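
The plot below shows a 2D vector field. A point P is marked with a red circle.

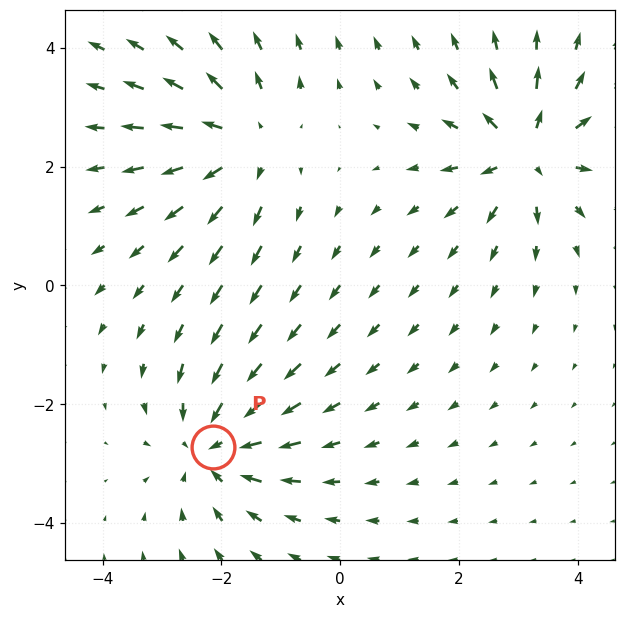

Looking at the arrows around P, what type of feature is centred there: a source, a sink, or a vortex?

At P (-2.1, -2.7) the arrows converge inward. Divergence about -3, curl ≈0 — negative divergence with near-zero curl is a sink.

sink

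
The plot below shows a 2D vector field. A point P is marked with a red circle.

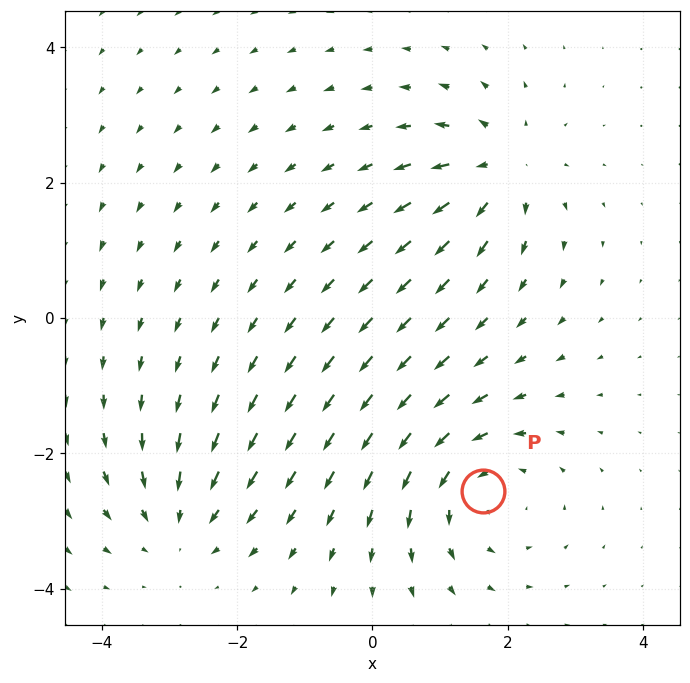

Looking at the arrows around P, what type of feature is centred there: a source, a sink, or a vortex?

vortex

At P (1.6, -2.6) the arrows circulate counterclockwise. Divergence ≈0, curl about +4 — near-zero divergence with nonzero curl is a vortex.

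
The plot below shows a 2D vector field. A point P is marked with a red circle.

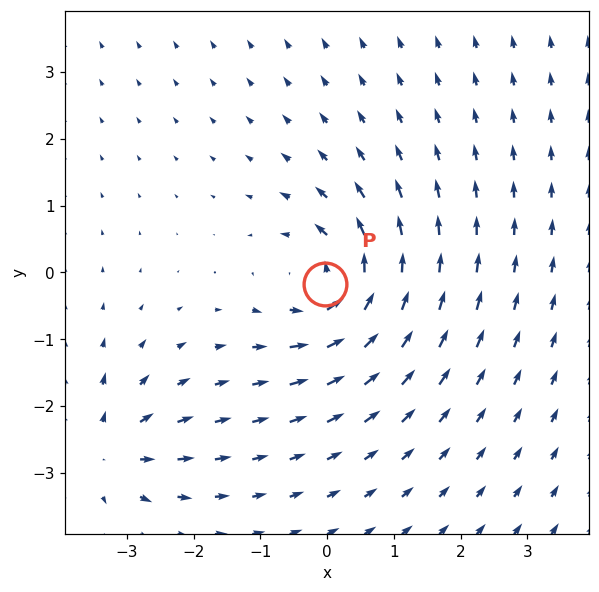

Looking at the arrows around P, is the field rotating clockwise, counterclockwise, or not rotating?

counterclockwise

Near P at (-0.0, -0.2) the arrows circulate counterclockwise. The curl (z-component) there is about +5; positive curl means counterclockwise rotation.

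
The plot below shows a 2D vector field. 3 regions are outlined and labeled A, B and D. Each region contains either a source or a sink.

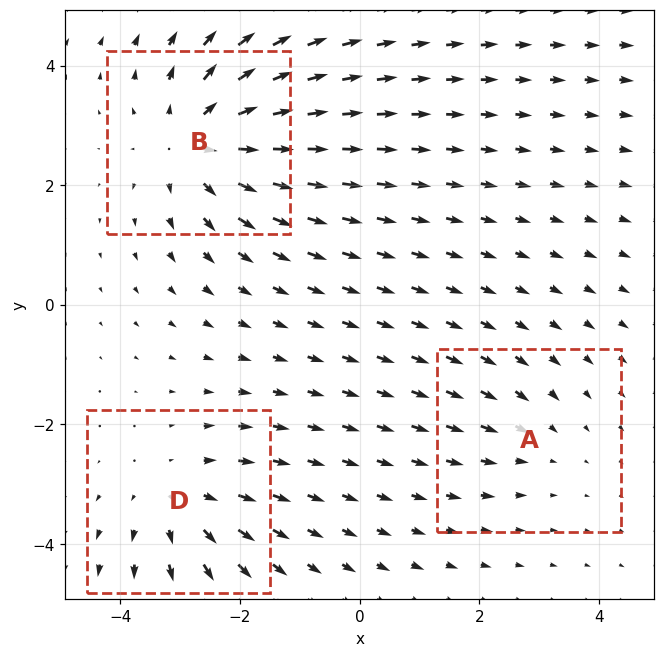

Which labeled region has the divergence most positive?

B

Divergence at each region's feature centre — A: about -2, B: about +4, D: about +3. Region B is most positive.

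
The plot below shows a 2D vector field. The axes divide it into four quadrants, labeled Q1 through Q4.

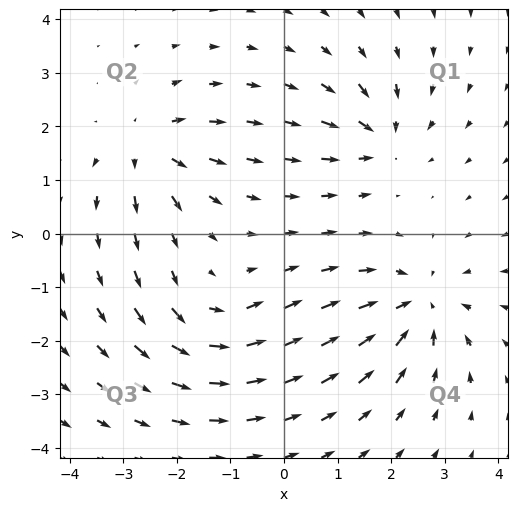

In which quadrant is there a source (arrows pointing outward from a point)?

Q2

The source sits at approximately (-2.6, 1.6), which lies in quadrant Q2. The divergence there is about +5, positive as expected for a source.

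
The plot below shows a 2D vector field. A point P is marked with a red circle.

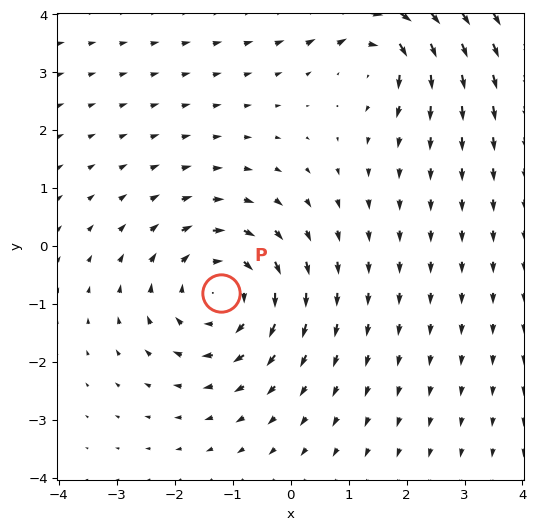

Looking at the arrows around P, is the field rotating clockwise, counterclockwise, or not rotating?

Near P at (-1.2, -0.8) the arrows circulate clockwise. The curl (z-component) there is about -4; negative curl means clockwise rotation.

clockwise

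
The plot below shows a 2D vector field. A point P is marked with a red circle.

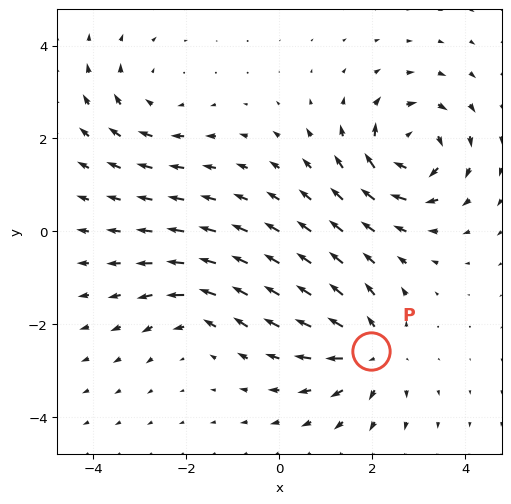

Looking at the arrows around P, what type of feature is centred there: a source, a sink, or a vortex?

source

At P (2.0, -2.6) the arrows spread outward. Divergence about +5, curl ≈0 — positive divergence with near-zero curl is a source.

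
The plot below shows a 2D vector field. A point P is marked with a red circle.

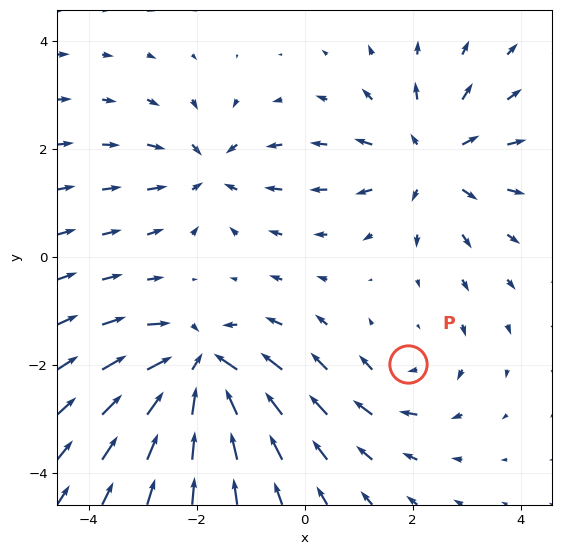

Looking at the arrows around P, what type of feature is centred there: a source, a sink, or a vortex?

vortex

At P (1.9, -2.0) the arrows circulate clockwise. Divergence ≈0, curl about -3 — near-zero divergence with nonzero curl is a vortex.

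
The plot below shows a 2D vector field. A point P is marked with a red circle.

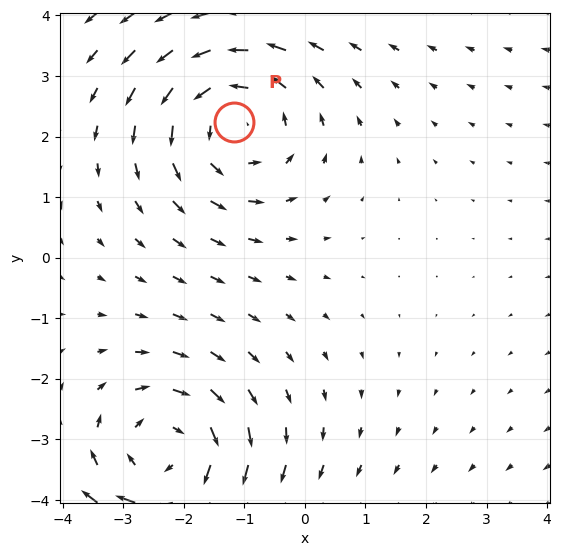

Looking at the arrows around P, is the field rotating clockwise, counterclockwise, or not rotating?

counterclockwise

Near P at (-1.2, 2.2) the arrows circulate counterclockwise. The curl (z-component) there is about +4; positive curl means counterclockwise rotation.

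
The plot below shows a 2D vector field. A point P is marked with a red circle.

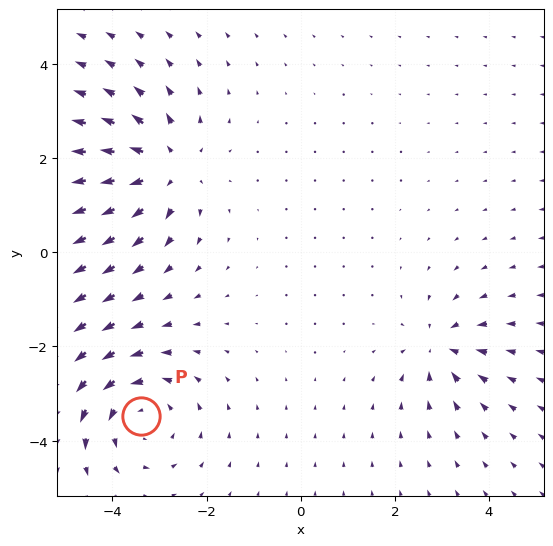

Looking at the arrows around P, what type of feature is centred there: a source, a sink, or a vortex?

vortex

At P (-3.4, -3.5) the arrows circulate counterclockwise. Divergence ≈0, curl about +3 — near-zero divergence with nonzero curl is a vortex.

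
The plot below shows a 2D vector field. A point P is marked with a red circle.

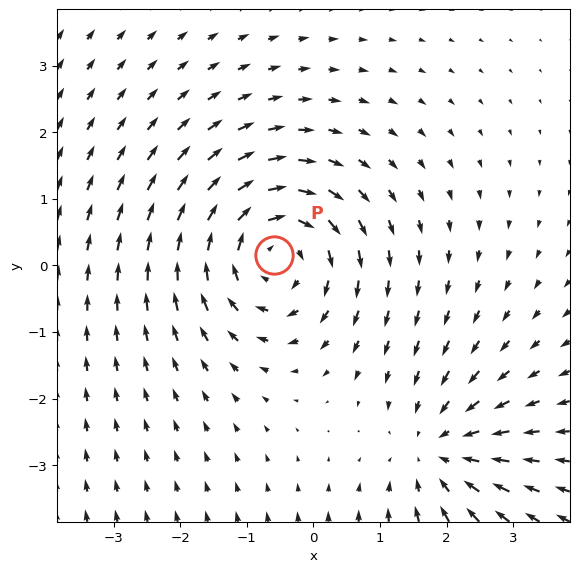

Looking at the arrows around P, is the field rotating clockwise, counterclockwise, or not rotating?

Near P at (-0.6, 0.2) the arrows circulate clockwise. The curl (z-component) there is about -4; negative curl means clockwise rotation.

clockwise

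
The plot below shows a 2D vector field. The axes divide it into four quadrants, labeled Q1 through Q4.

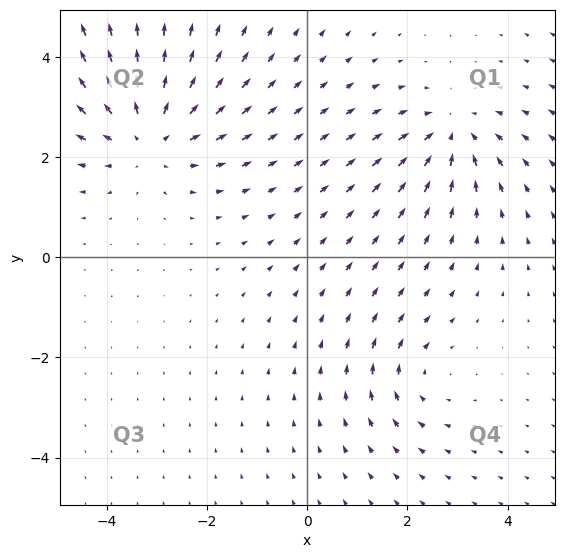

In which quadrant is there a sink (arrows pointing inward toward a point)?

Q1

The sink sits at approximately (2.9, 2.5), which lies in quadrant Q1. The divergence there is about -4, negative as expected for a sink.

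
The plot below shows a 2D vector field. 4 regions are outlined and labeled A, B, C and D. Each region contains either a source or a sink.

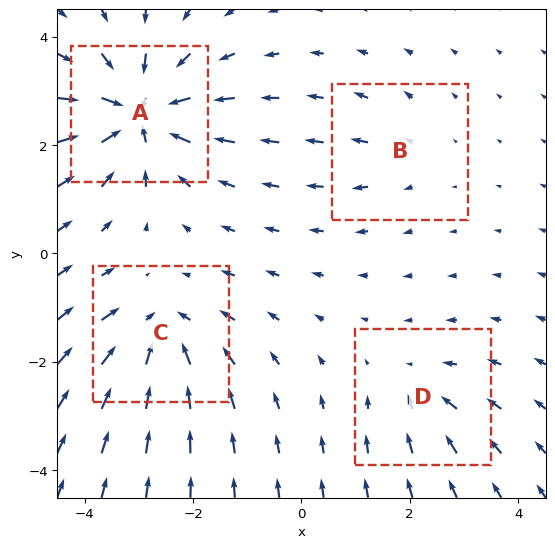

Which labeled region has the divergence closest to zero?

B

Divergence at each region's feature centre — A: about -8, B: about +2, C: about -6, D: about -3. Region B is closest to zero.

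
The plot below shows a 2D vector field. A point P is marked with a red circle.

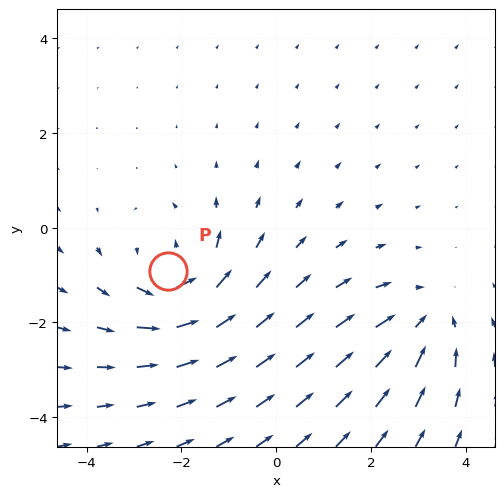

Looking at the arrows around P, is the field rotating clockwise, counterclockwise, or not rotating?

Near P at (-2.3, -0.9) the arrows circulate counterclockwise. The curl (z-component) there is about +4; positive curl means counterclockwise rotation.

counterclockwise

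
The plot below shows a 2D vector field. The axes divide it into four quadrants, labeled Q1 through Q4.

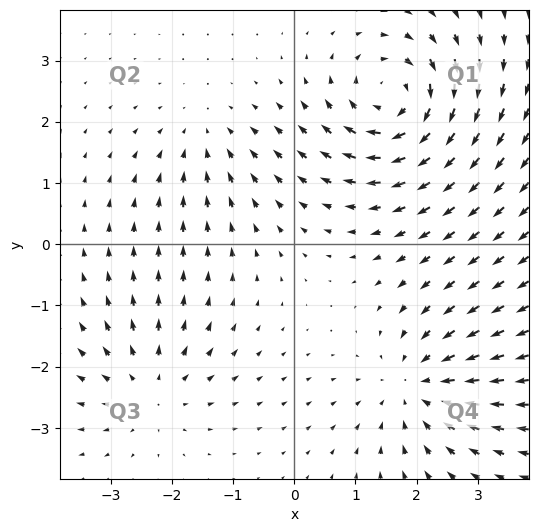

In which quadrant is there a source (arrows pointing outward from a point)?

Q3

The source sits at approximately (-2.3, -2.4), which lies in quadrant Q3. The divergence there is about +3, positive as expected for a source.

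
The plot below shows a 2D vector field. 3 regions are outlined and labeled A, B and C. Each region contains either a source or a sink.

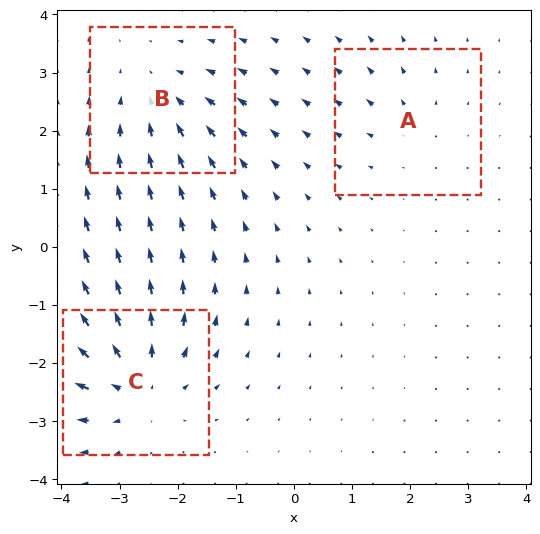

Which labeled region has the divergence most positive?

Divergence at each region's feature centre — A: about +2, B: about -3, C: about +5. Region C is most positive.

C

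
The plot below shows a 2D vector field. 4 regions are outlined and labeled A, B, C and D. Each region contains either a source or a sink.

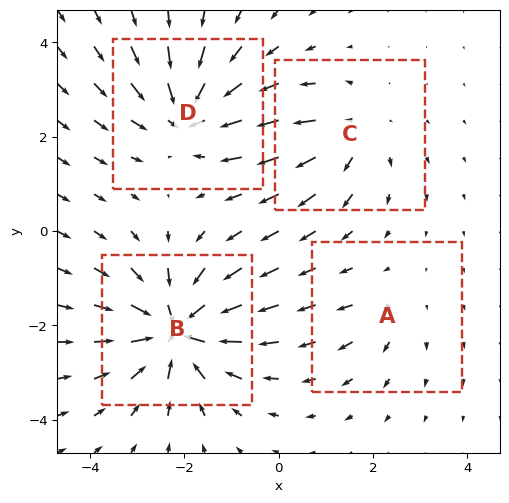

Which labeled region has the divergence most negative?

Divergence at each region's feature centre — A: about +2, B: about -7, C: about +4, D: about -6. Region B is most negative.

B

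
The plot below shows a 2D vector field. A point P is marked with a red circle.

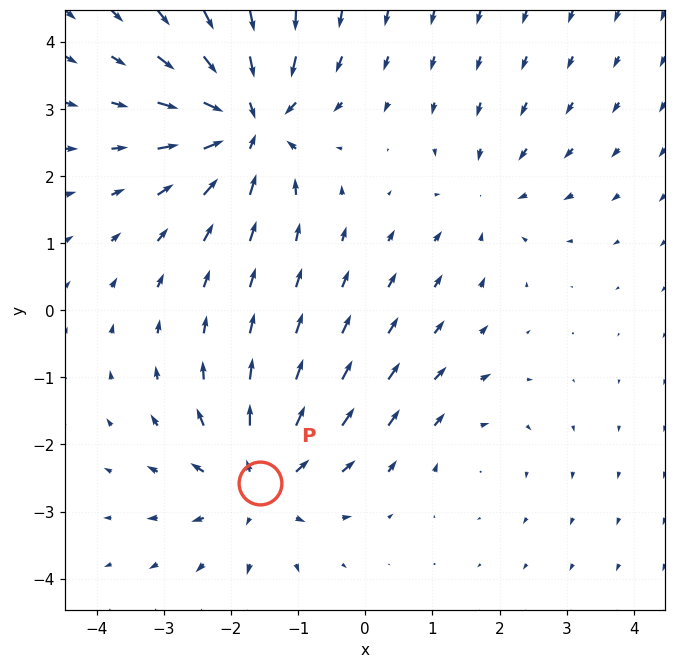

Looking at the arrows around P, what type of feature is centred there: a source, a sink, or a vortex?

source

At P (-1.6, -2.6) the arrows spread outward. Divergence about +4, curl ≈0 — positive divergence with near-zero curl is a source.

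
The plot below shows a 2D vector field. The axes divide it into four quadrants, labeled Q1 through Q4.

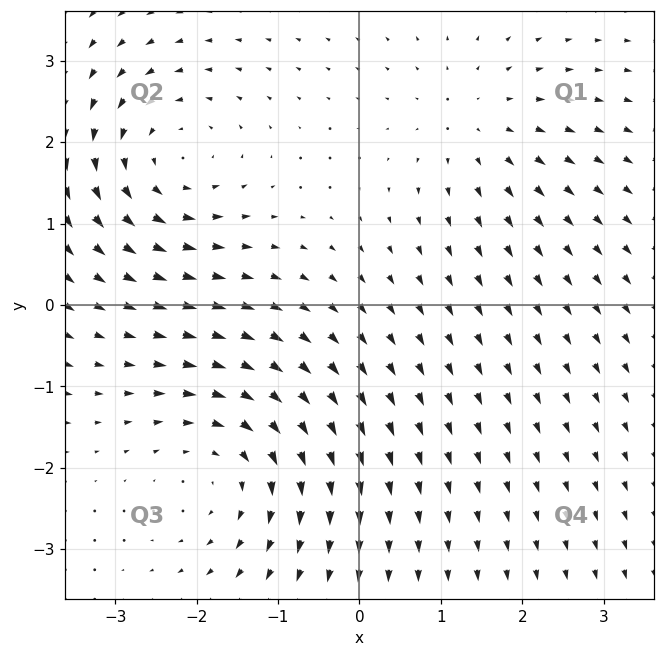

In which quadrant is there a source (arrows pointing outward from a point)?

Q1

The source sits at approximately (1.4, 2.2), which lies in quadrant Q1. The divergence there is about +3, positive as expected for a source.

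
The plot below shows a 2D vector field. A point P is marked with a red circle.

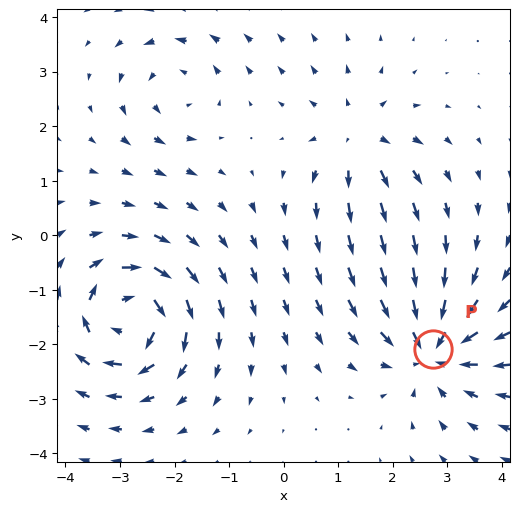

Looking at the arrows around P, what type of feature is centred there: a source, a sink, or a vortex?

At P (2.7, -2.1) the arrows converge inward. Divergence about -5, curl ≈0 — negative divergence with near-zero curl is a sink.

sink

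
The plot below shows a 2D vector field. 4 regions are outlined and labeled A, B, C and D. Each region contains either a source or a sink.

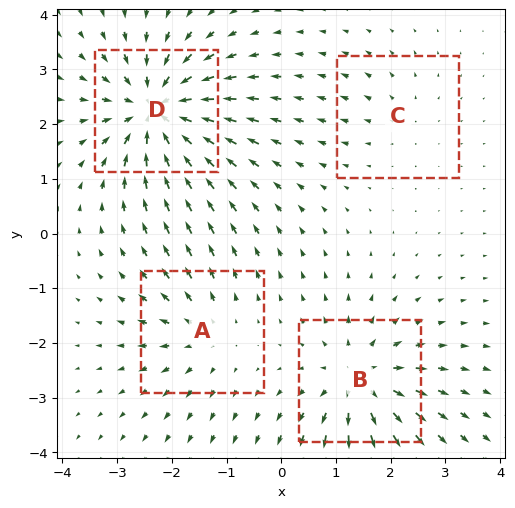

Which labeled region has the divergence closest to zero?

C

Divergence at each region's feature centre — A: about +4, B: about +6, C: about +2, D: about -8. Region C is closest to zero.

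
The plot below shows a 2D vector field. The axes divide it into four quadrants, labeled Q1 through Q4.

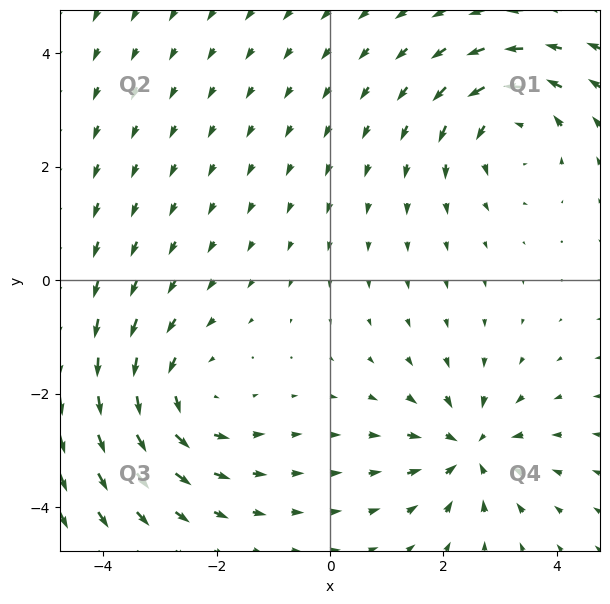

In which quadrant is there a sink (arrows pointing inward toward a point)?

Q4

The sink sits at approximately (2.5, -3.0), which lies in quadrant Q4. The divergence there is about -4, negative as expected for a sink.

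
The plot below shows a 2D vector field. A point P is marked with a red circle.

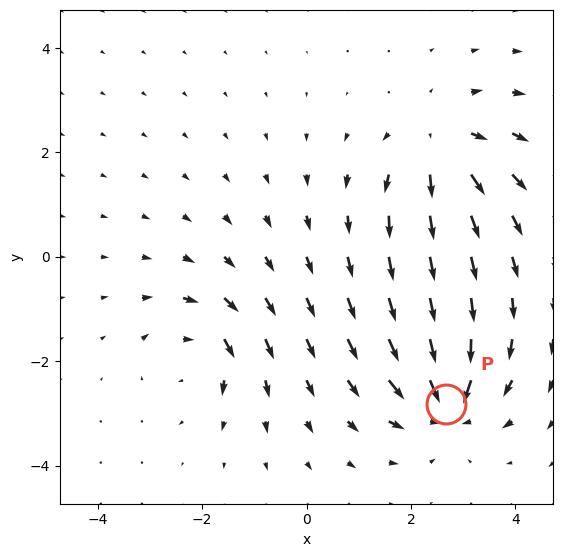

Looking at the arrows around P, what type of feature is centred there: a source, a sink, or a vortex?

At P (2.7, -2.8) the arrows converge inward. Divergence about -6, curl ≈0 — negative divergence with near-zero curl is a sink.

sink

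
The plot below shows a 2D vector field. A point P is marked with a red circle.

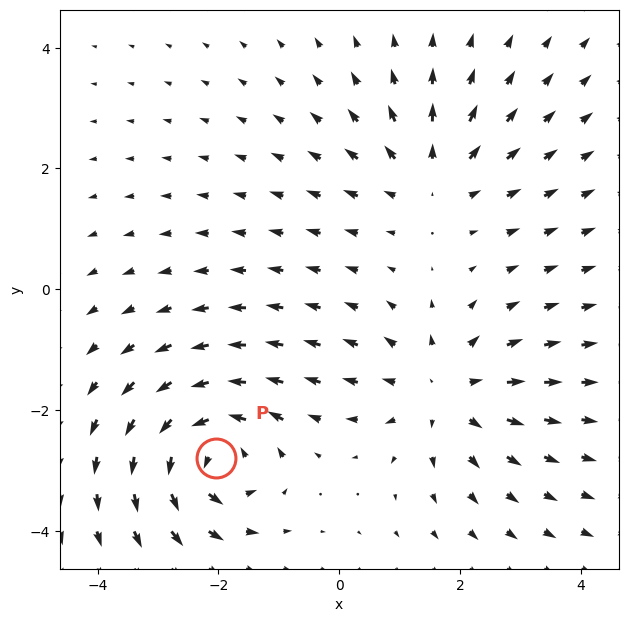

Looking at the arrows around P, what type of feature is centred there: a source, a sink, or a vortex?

vortex

At P (-2.0, -2.8) the arrows circulate counterclockwise. Divergence ≈0, curl about +6 — near-zero divergence with nonzero curl is a vortex.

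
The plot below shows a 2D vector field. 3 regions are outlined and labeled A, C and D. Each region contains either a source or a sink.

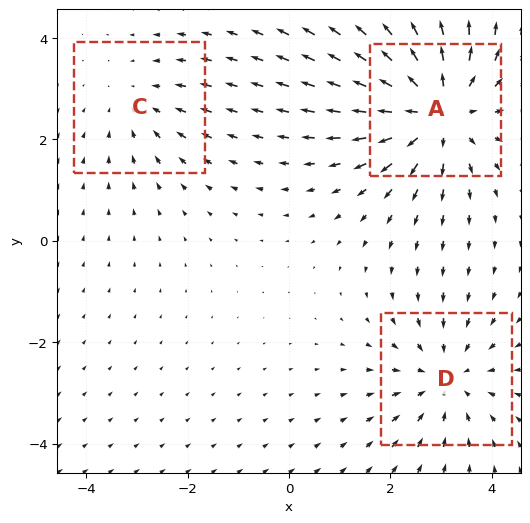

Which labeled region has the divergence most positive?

A

Divergence at each region's feature centre — A: about +4, C: about -2, D: about -3. Region A is most positive.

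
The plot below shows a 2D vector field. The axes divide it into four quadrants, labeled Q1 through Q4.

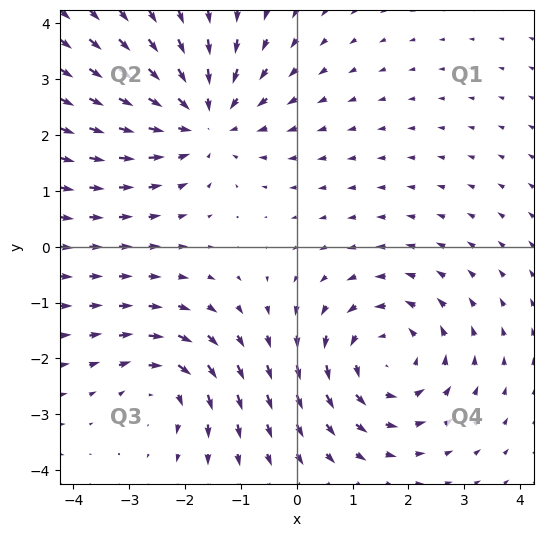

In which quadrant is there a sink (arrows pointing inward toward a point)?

Q2

The sink sits at approximately (-1.7, 2.3), which lies in quadrant Q2. The divergence there is about -4, negative as expected for a sink.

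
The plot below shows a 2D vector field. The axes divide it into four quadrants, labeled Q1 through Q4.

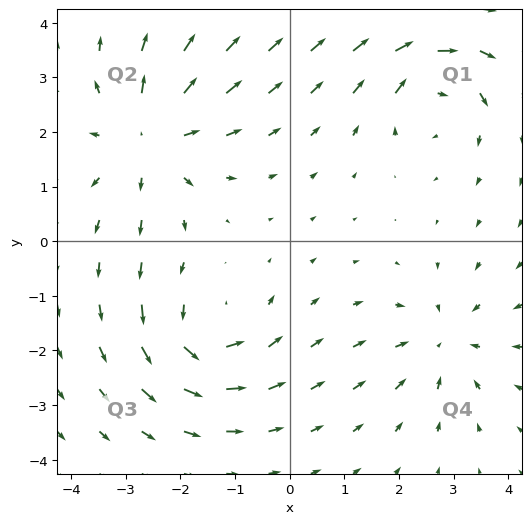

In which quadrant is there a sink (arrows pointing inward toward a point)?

The sink sits at approximately (2.8, -1.8), which lies in quadrant Q4. The divergence there is about -3, negative as expected for a sink.

Q4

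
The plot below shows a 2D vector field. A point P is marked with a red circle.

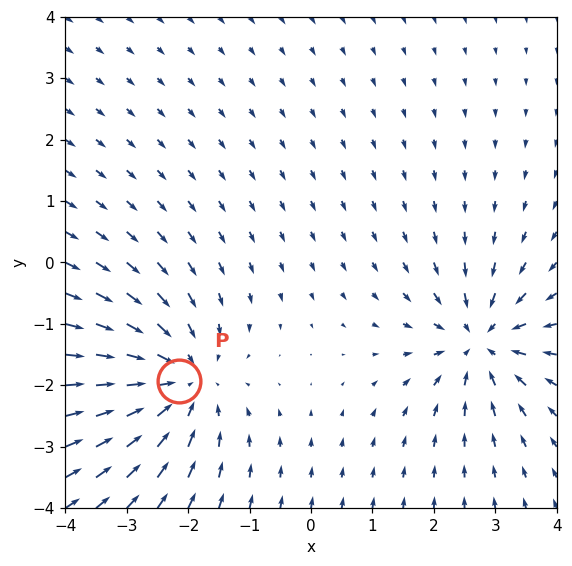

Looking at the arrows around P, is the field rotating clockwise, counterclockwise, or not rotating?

Near P at (-2.1, -1.9) the arrows show no circulation. The curl there is ≈0.

not rotating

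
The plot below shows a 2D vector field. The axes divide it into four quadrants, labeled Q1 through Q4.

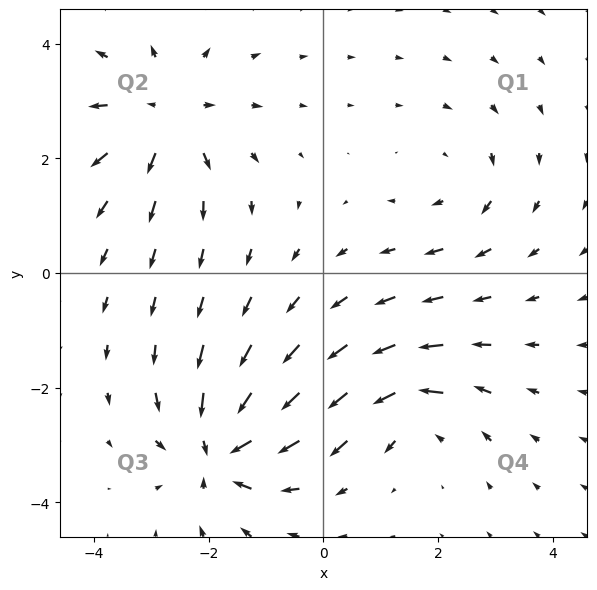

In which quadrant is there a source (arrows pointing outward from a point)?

The source sits at approximately (-2.7, 2.7), which lies in quadrant Q2. The divergence there is about +5, positive as expected for a source.

Q2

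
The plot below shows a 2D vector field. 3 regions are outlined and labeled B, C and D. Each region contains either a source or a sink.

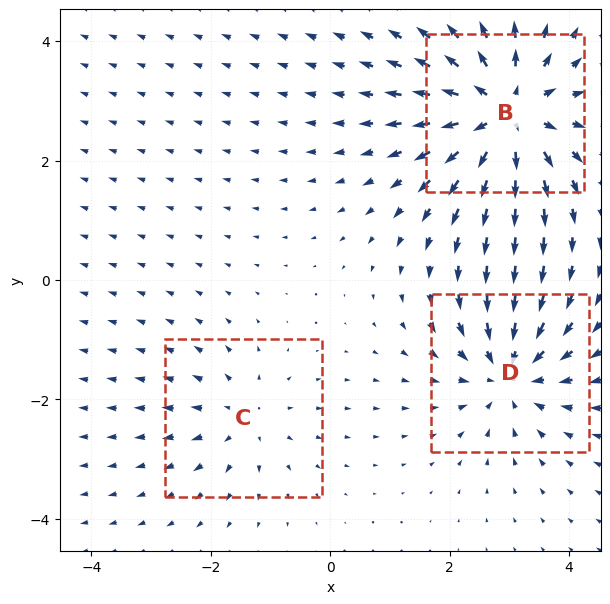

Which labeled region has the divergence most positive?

B

Divergence at each region's feature centre — B: about +5, C: about +2, D: about -4. Region B is most positive.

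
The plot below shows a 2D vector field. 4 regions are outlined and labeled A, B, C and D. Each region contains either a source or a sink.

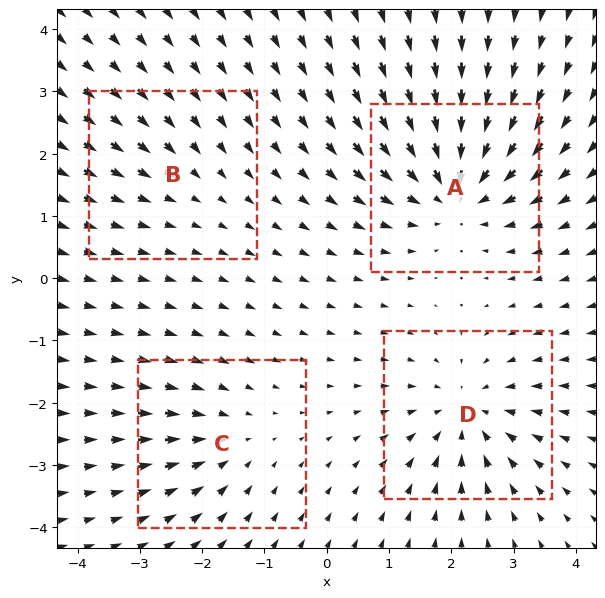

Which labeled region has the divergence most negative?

Divergence at each region's feature centre — A: about -7, B: about -2, C: about -3, D: about -5. Region A is most negative.

A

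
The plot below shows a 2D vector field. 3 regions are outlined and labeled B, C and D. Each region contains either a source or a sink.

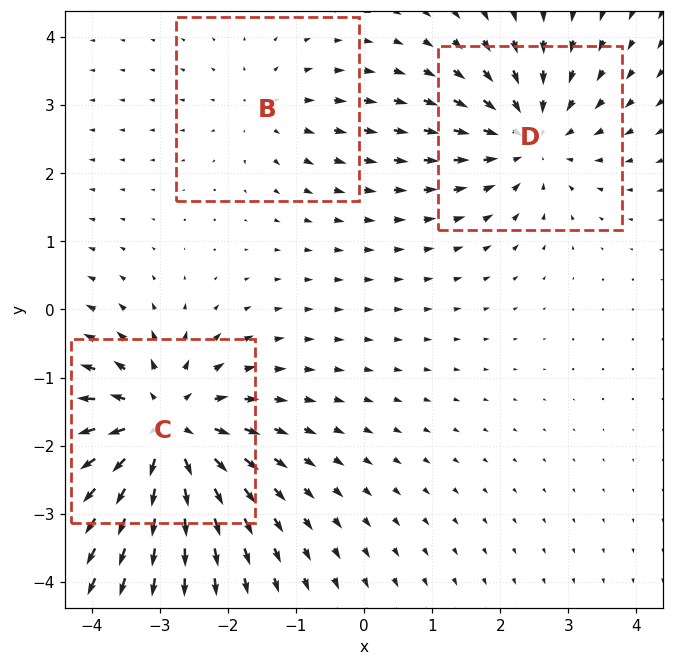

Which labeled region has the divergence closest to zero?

Divergence at each region's feature centre — B: about +2, C: about +5, D: about -3. Region B is closest to zero.

B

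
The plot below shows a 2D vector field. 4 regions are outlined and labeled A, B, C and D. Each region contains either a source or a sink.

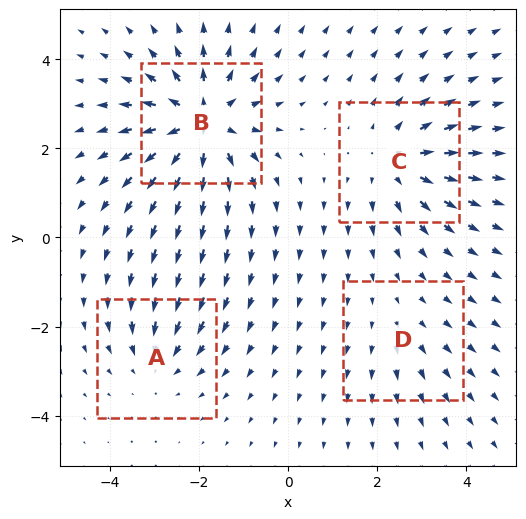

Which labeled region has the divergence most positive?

B

Divergence at each region's feature centre — A: about -3, B: about +7, C: about +5, D: about +2. Region B is most positive.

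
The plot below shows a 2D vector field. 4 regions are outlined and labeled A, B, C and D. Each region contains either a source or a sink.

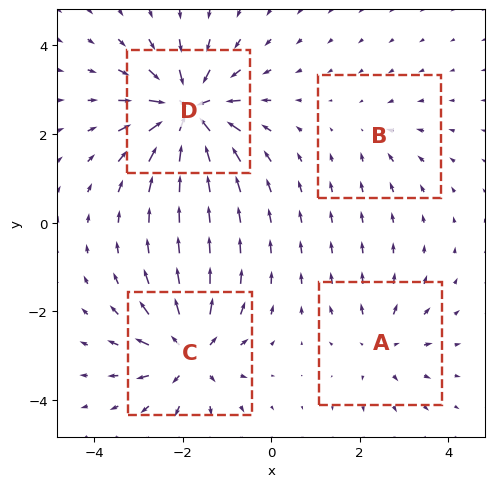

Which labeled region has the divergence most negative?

D

Divergence at each region's feature centre — A: about +4, B: about -2, C: about +6, D: about -9. Region D is most negative.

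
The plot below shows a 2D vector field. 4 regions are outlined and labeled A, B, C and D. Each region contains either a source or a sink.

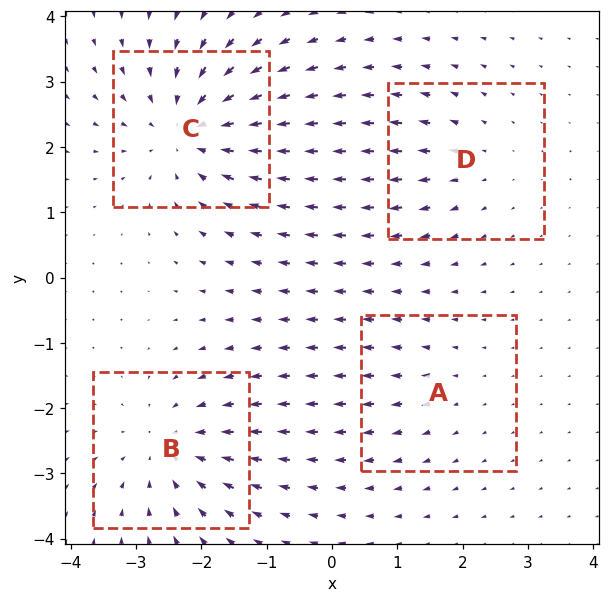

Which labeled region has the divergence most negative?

C

Divergence at each region's feature centre — A: about +2, B: about -4, C: about -6, D: about +3. Region C is most negative.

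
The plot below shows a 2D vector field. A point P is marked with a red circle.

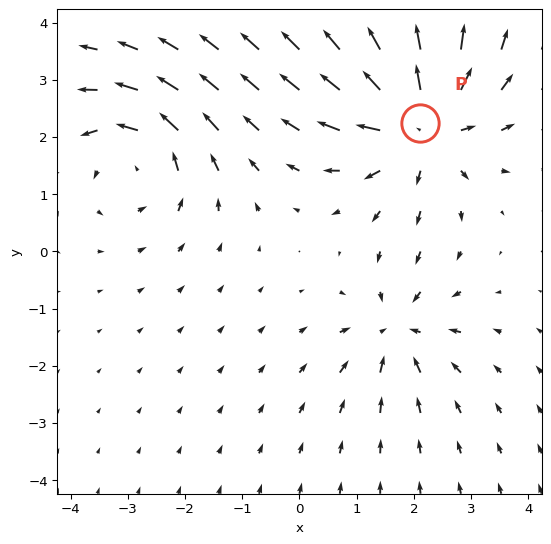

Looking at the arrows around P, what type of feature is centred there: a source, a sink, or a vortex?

At P (2.1, 2.2) the arrows spread outward. Divergence about +5, curl ≈0 — positive divergence with near-zero curl is a source.

source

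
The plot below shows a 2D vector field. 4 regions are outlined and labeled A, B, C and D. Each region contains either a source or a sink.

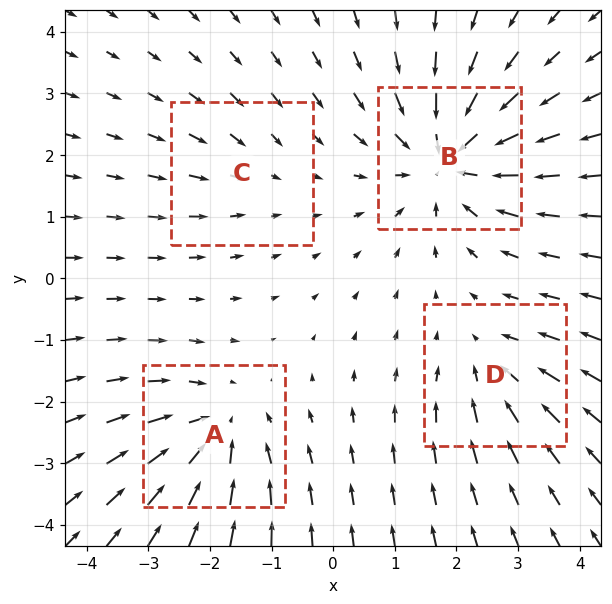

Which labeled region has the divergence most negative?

Divergence at each region's feature centre — A: about -5, B: about -6, C: about -2, D: about -3. Region B is most negative.

B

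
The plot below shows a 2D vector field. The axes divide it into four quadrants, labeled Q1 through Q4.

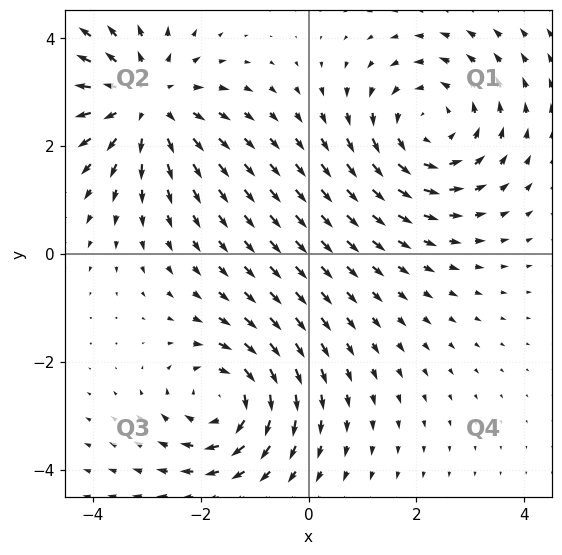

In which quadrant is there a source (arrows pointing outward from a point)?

Q2

The source sits at approximately (-3.0, 2.8), which lies in quadrant Q2. The divergence there is about +4, positive as expected for a source.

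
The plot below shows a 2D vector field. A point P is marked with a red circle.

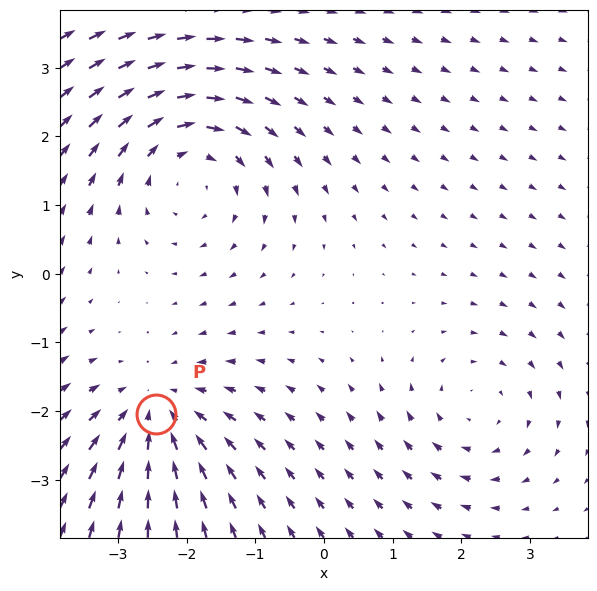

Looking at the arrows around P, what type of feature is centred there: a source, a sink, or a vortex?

At P (-2.4, -2.1) the arrows converge inward. Divergence about -4, curl ≈0 — negative divergence with near-zero curl is a sink.

sink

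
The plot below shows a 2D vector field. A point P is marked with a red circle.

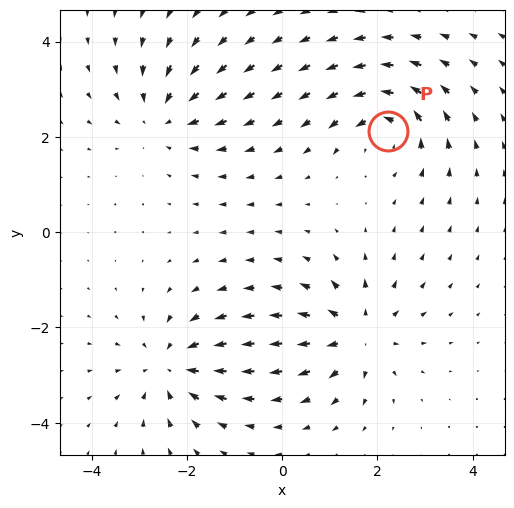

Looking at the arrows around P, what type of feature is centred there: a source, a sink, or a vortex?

vortex

At P (2.2, 2.1) the arrows circulate counterclockwise. Divergence ≈0, curl about +6 — near-zero divergence with nonzero curl is a vortex.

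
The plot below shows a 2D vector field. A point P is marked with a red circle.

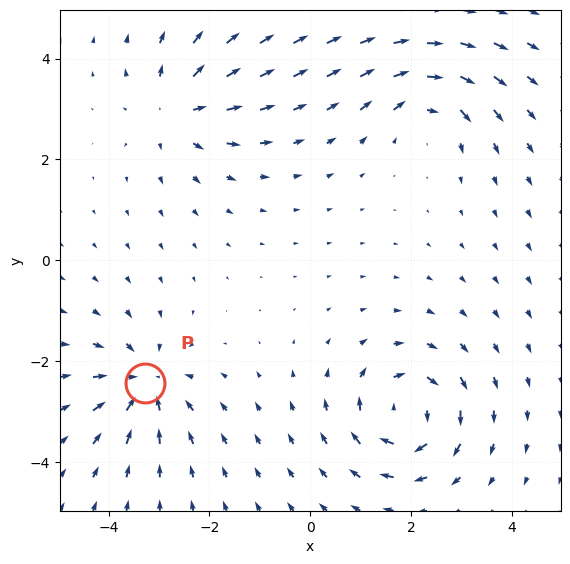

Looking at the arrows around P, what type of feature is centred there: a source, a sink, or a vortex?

sink

At P (-3.3, -2.4) the arrows converge inward. Divergence about -4, curl ≈0 — negative divergence with near-zero curl is a sink.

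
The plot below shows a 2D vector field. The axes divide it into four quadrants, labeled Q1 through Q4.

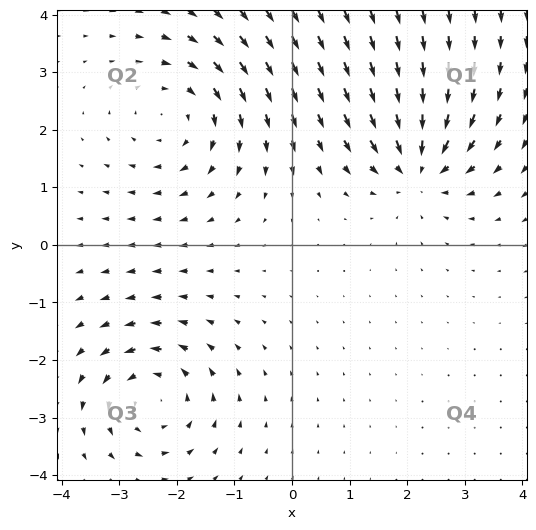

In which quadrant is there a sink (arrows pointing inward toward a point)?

Q1

The sink sits at approximately (2.2, 1.4), which lies in quadrant Q1. The divergence there is about -6, negative as expected for a sink.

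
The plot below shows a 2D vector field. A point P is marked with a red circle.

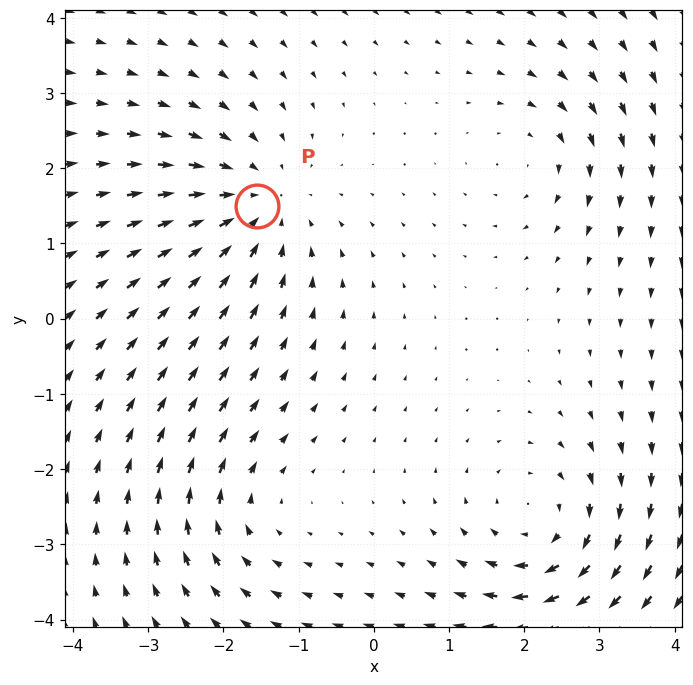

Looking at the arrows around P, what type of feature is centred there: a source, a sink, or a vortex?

At P (-1.6, 1.5) the arrows converge inward. Divergence about -4, curl ≈0 — negative divergence with near-zero curl is a sink.

sink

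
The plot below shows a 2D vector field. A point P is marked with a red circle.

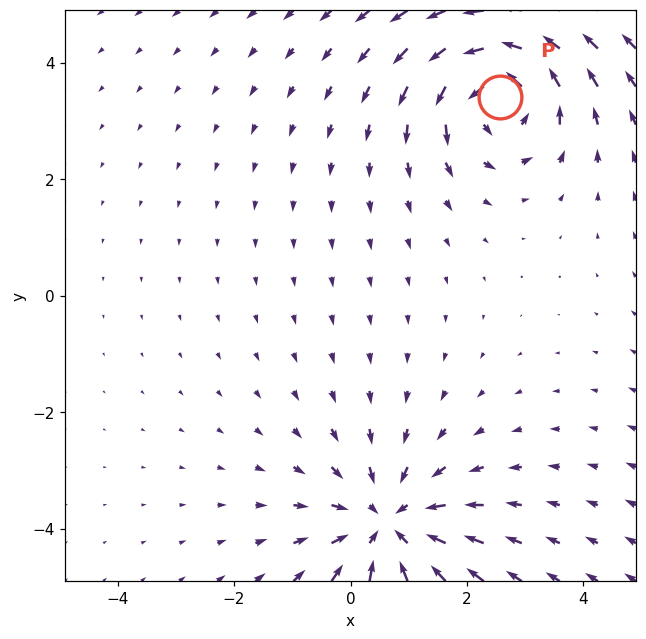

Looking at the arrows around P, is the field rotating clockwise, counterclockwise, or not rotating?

counterclockwise

Near P at (2.6, 3.4) the arrows circulate counterclockwise. The curl (z-component) there is about +4; positive curl means counterclockwise rotation.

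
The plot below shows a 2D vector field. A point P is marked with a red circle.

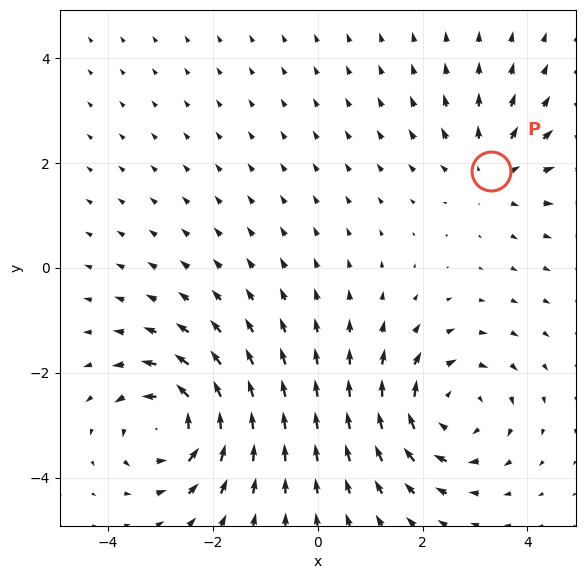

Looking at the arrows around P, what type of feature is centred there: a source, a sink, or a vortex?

At P (3.3, 1.9) the arrows spread outward. Divergence about +3, curl ≈0 — positive divergence with near-zero curl is a source.

source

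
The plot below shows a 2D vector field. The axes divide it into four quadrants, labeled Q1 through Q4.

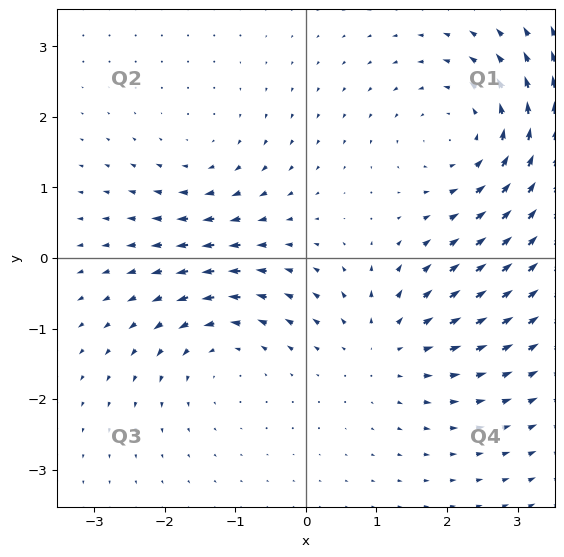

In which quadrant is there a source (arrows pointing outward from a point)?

Q4

The source sits at approximately (1.1, -1.2), which lies in quadrant Q4. The divergence there is about +3, positive as expected for a source.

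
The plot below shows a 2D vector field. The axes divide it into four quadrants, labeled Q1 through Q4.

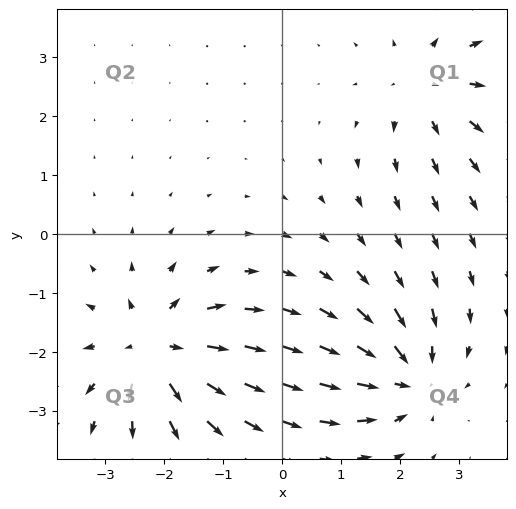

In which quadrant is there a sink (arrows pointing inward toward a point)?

The sink sits at approximately (2.1, -2.4), which lies in quadrant Q4. The divergence there is about -5, negative as expected for a sink.

Q4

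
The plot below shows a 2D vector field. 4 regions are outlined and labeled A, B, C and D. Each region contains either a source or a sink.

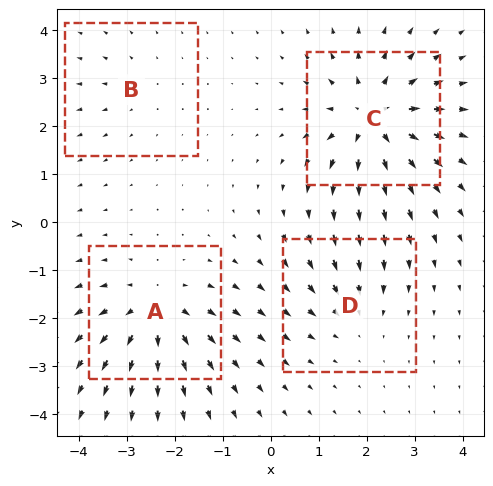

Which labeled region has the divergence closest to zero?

Divergence at each region's feature centre — A: about +6, B: about +2, C: about +7, D: about -3. Region B is closest to zero.

B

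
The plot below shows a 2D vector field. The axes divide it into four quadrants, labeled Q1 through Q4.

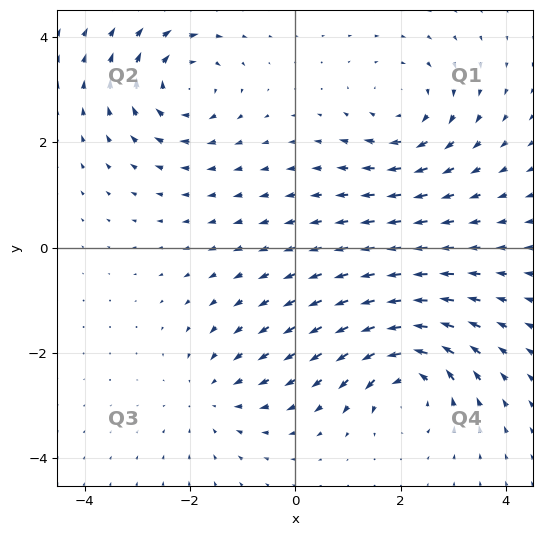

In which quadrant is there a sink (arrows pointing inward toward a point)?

Q3

The sink sits at approximately (-1.5, -2.8), which lies in quadrant Q3. The divergence there is about -3, negative as expected for a sink.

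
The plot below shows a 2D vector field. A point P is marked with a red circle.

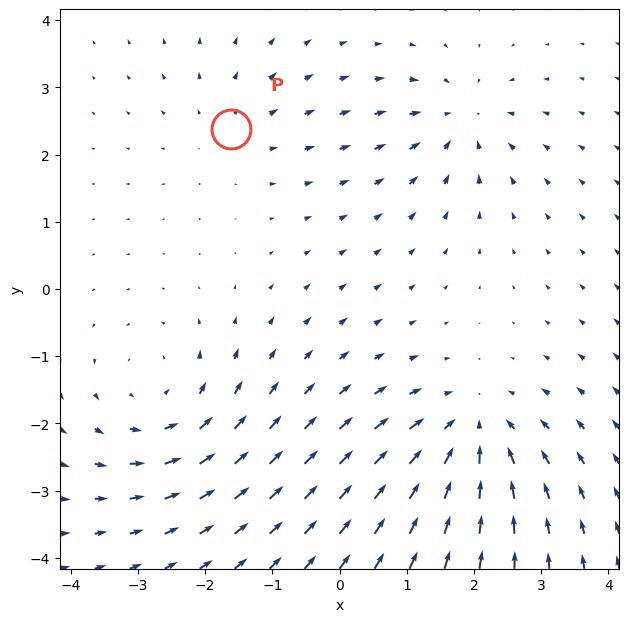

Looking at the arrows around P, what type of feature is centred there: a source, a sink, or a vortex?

At P (-1.6, 2.4) the arrows spread outward. Divergence about +2, curl ≈0 — positive divergence with near-zero curl is a source.

source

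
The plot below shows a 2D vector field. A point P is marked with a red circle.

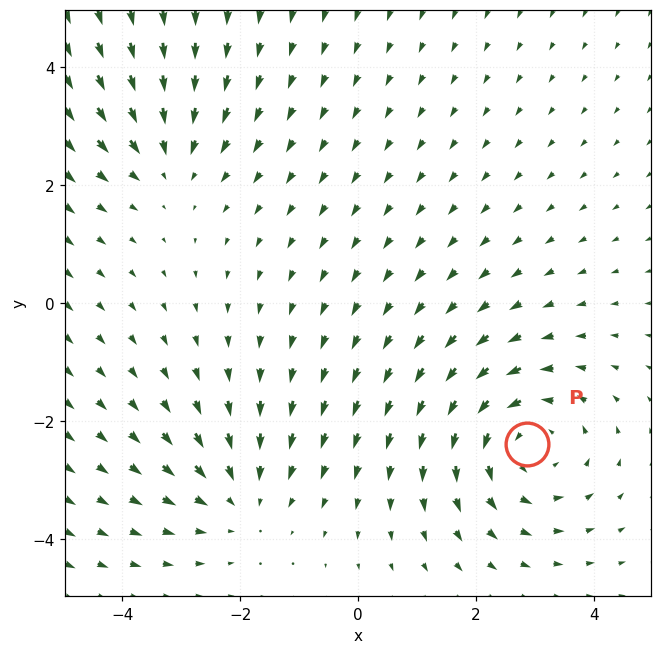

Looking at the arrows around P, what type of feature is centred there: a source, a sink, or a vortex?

vortex

At P (2.9, -2.4) the arrows circulate counterclockwise. Divergence ≈0, curl about +4 — near-zero divergence with nonzero curl is a vortex.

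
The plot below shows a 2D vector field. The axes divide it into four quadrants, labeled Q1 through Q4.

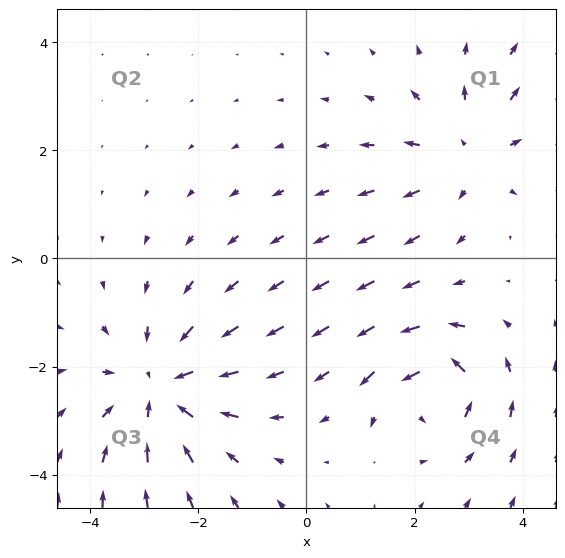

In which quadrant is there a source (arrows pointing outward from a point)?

Q1

The source sits at approximately (3.0, 1.9), which lies in quadrant Q1. The divergence there is about +3, positive as expected for a source.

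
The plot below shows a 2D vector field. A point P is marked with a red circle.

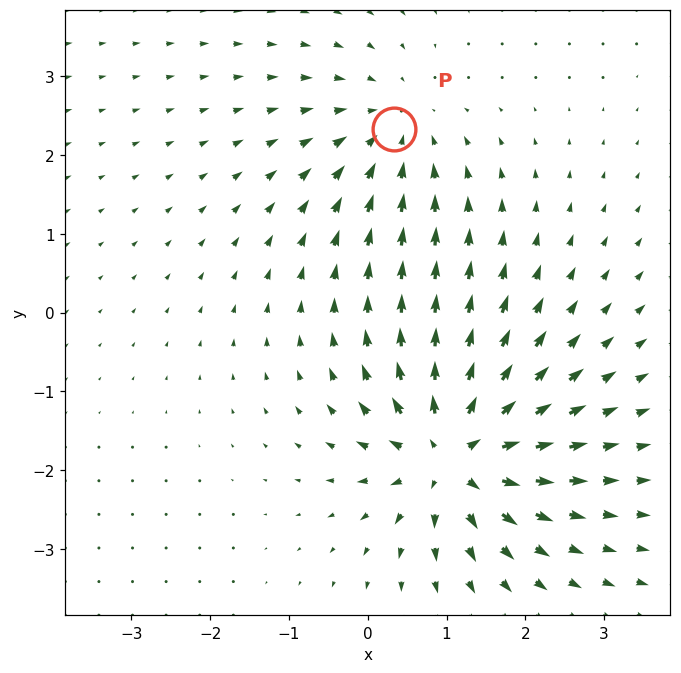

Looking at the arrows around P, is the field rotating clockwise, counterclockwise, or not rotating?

Near P at (0.3, 2.3) the arrows show no circulation. The curl there is ≈0.

not rotating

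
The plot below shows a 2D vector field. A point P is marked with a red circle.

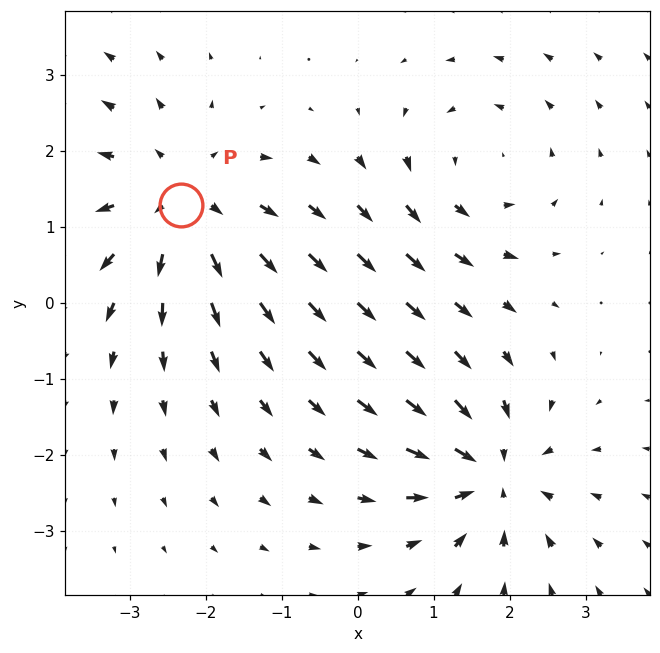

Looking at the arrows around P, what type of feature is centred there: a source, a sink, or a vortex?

source

At P (-2.3, 1.3) the arrows spread outward. Divergence about +4, curl ≈0 — positive divergence with near-zero curl is a source.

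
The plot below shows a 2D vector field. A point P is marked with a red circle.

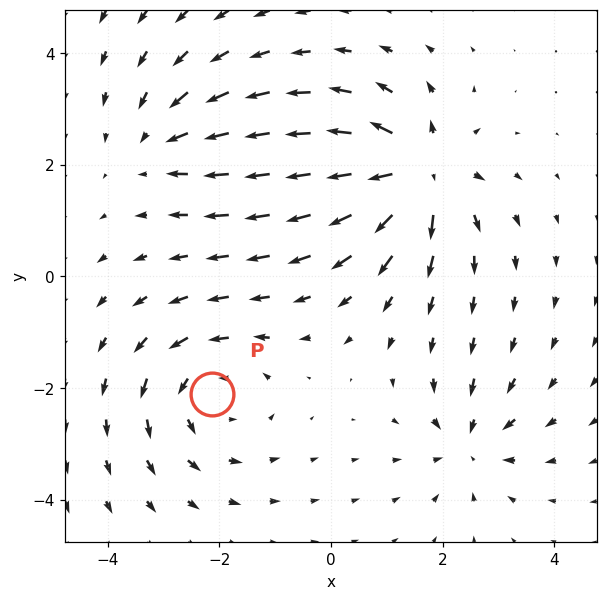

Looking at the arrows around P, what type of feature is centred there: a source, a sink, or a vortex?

vortex

At P (-2.1, -2.1) the arrows circulate counterclockwise. Divergence ≈0, curl about +4 — near-zero divergence with nonzero curl is a vortex.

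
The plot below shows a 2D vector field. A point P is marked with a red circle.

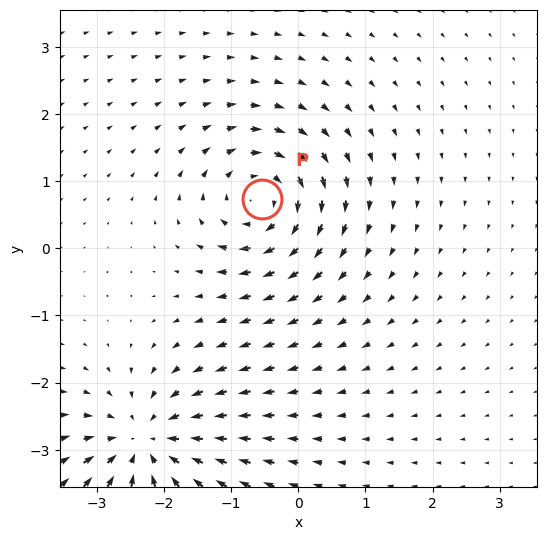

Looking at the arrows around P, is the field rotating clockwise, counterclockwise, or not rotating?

Near P at (-0.5, 0.7) the arrows circulate clockwise. The curl (z-component) there is about -6; negative curl means clockwise rotation.

clockwise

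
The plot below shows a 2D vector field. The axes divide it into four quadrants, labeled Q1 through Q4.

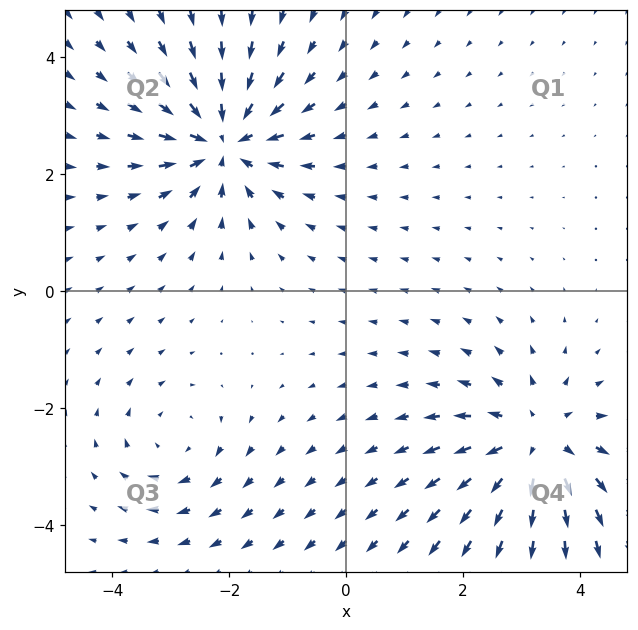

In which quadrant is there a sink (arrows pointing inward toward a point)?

Q2

The sink sits at approximately (-2.1, 2.6), which lies in quadrant Q2. The divergence there is about -6, negative as expected for a sink.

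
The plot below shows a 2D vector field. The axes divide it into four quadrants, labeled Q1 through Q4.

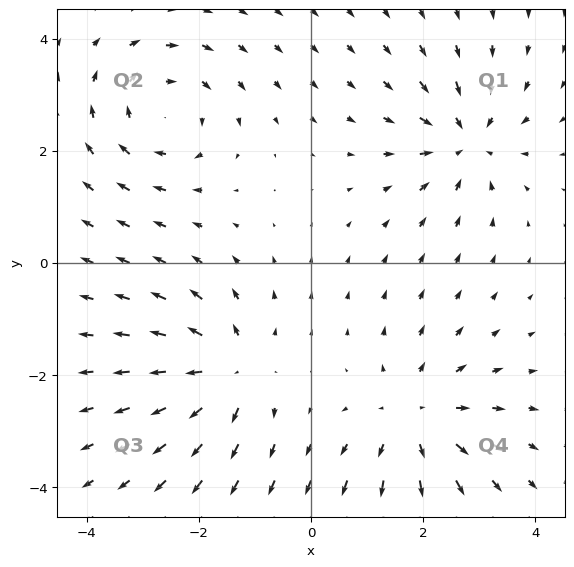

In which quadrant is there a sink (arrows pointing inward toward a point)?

The sink sits at approximately (2.8, 2.2), which lies in quadrant Q1. The divergence there is about -5, negative as expected for a sink.

Q1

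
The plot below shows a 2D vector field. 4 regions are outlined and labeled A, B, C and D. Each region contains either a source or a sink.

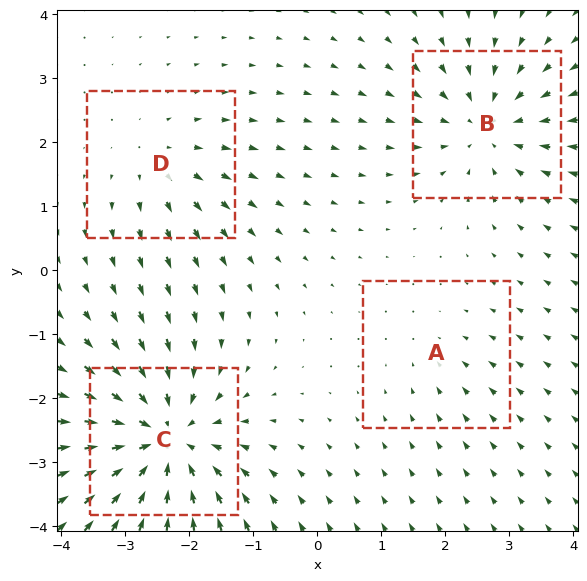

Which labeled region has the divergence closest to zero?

Divergence at each region's feature centre — A: about -2, B: about -5, C: about -7, D: about +3. Region A is closest to zero.

A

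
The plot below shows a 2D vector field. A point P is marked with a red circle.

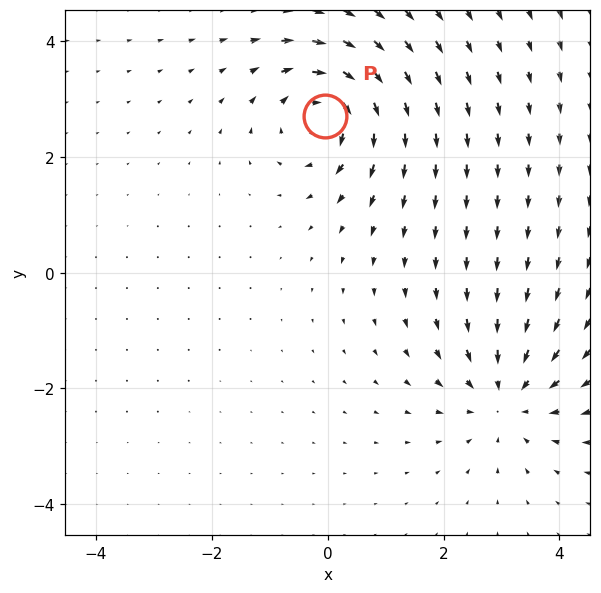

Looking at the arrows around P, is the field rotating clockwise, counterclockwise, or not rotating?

Near P at (-0.0, 2.7) the arrows circulate clockwise. The curl (z-component) there is about -6; negative curl means clockwise rotation.

clockwise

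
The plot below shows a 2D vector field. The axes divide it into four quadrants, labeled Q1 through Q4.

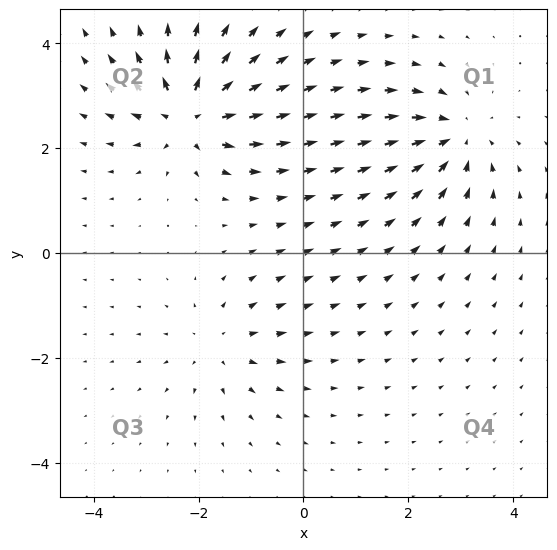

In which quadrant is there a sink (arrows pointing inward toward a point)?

Q1

The sink sits at approximately (2.9, 2.2), which lies in quadrant Q1. The divergence there is about -4, negative as expected for a sink.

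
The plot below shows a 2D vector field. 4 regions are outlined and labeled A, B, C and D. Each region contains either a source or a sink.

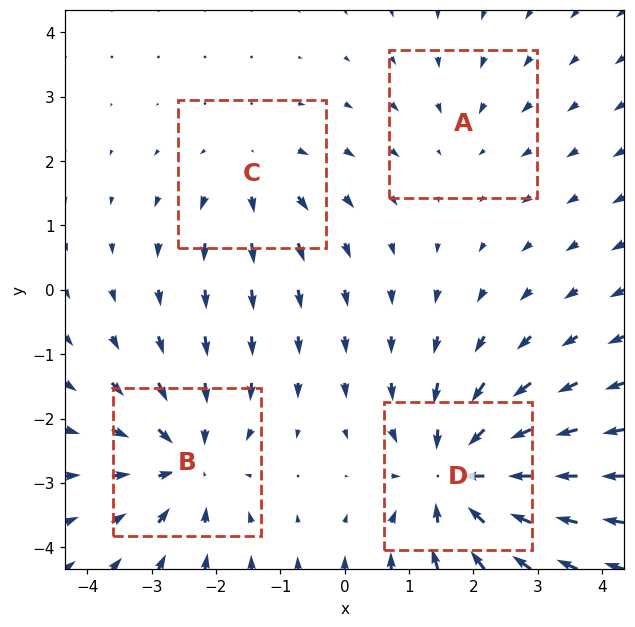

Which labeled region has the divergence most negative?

Divergence at each region's feature centre — A: about -2, B: about -5, C: about +3, D: about -6. Region D is most negative.

D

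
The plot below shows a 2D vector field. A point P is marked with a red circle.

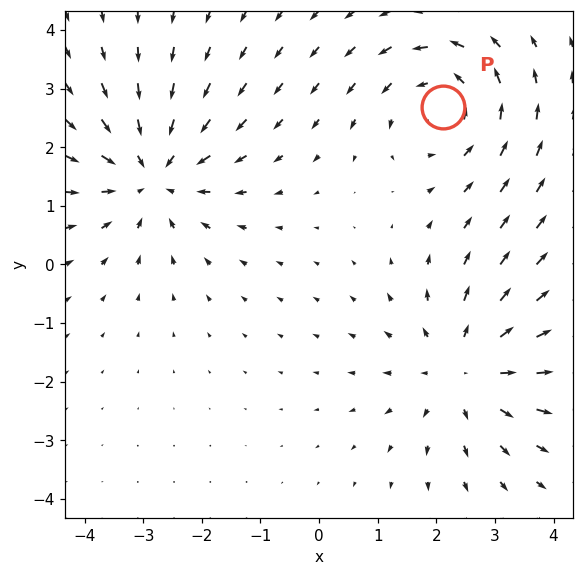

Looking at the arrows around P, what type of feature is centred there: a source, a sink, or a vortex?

At P (2.1, 2.7) the arrows circulate counterclockwise. Divergence ≈0, curl about +4 — near-zero divergence with nonzero curl is a vortex.

vortex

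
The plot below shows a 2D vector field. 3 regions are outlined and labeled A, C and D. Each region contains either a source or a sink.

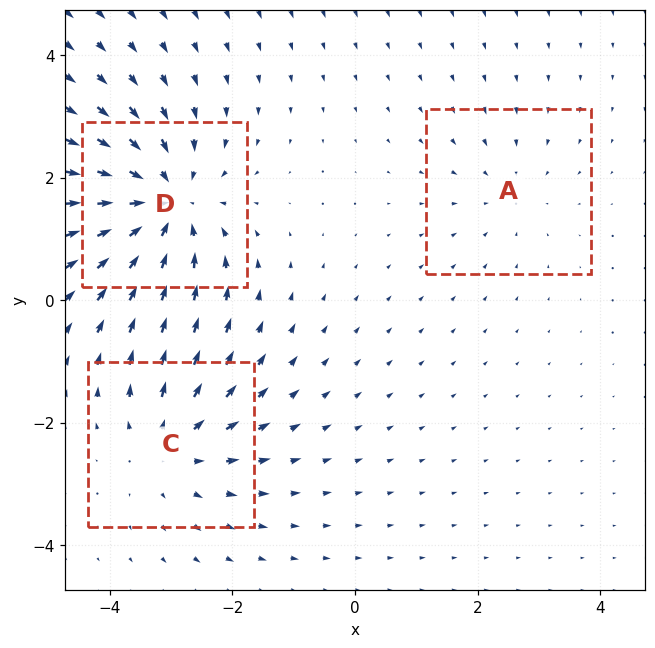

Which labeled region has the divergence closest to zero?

A

Divergence at each region's feature centre — A: about -2, C: about +3, D: about -4. Region A is closest to zero.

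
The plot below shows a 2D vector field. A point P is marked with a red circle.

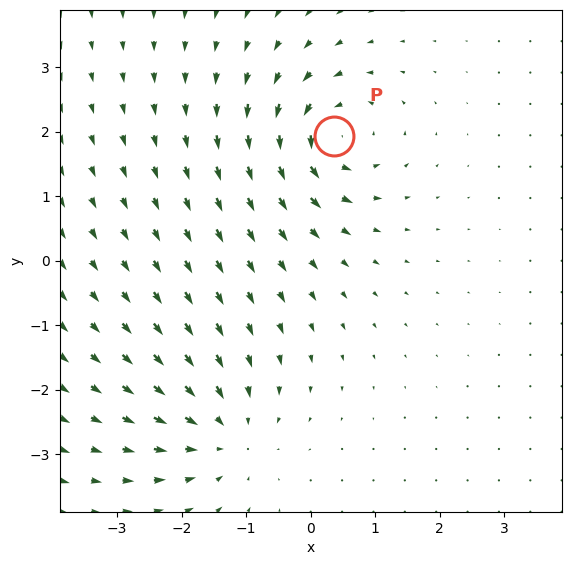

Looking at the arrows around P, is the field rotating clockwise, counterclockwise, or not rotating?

counterclockwise

Near P at (0.4, 1.9) the arrows circulate counterclockwise. The curl (z-component) there is about +7; positive curl means counterclockwise rotation.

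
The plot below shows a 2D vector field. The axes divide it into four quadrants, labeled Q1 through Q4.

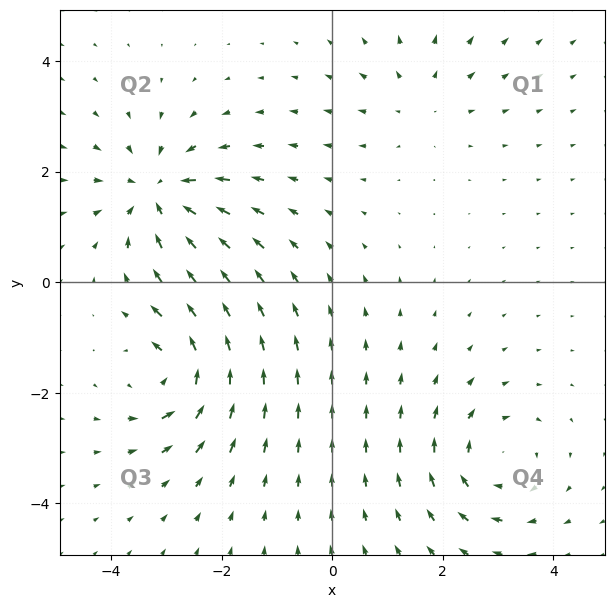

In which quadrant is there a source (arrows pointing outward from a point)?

The source sits at approximately (1.6, 3.3), which lies in quadrant Q1. The divergence there is about +3, positive as expected for a source.

Q1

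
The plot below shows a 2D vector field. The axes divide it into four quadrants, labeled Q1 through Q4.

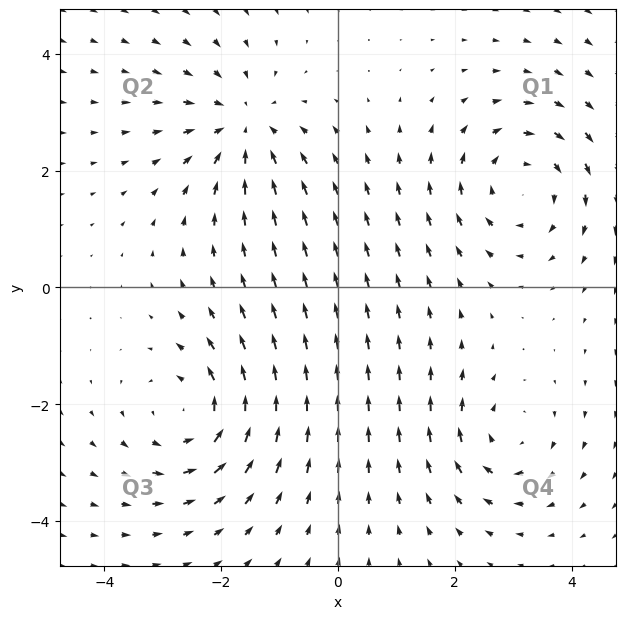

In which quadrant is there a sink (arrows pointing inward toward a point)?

Q2

The sink sits at approximately (-1.6, 2.8), which lies in quadrant Q2. The divergence there is about -3, negative as expected for a sink.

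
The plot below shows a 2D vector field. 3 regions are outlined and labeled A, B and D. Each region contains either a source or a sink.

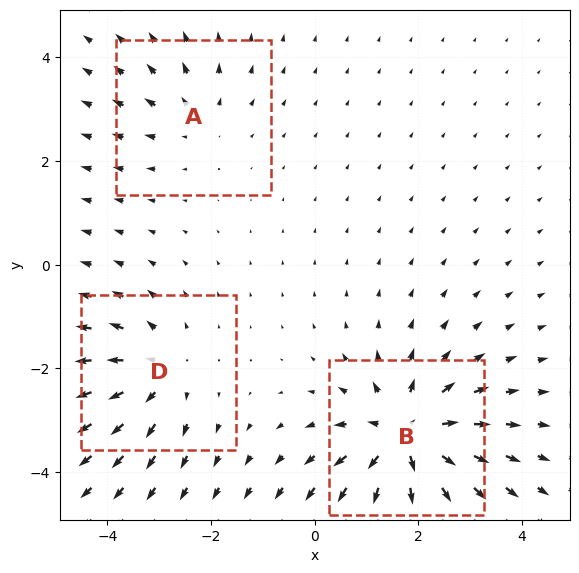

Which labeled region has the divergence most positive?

Divergence at each region's feature centre — A: about +2, B: about +5, D: about +3. Region B is most positive.

B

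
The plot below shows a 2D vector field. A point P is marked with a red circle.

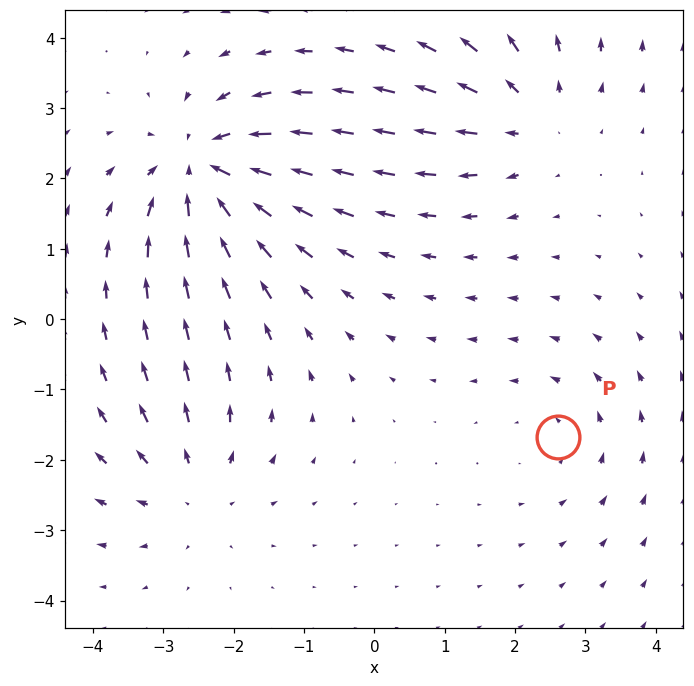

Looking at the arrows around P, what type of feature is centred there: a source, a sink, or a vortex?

At P (2.6, -1.7) the arrows circulate counterclockwise. Divergence ≈0, curl about +2 — near-zero divergence with nonzero curl is a vortex.

vortex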